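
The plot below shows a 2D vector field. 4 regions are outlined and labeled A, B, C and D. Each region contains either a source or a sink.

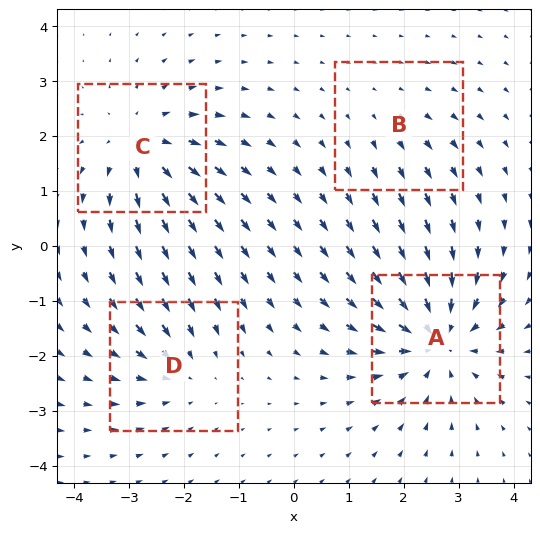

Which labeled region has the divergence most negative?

A

Divergence at each region's feature centre — A: about -6, B: about +2, C: about +5, D: about -3. Region A is most negative.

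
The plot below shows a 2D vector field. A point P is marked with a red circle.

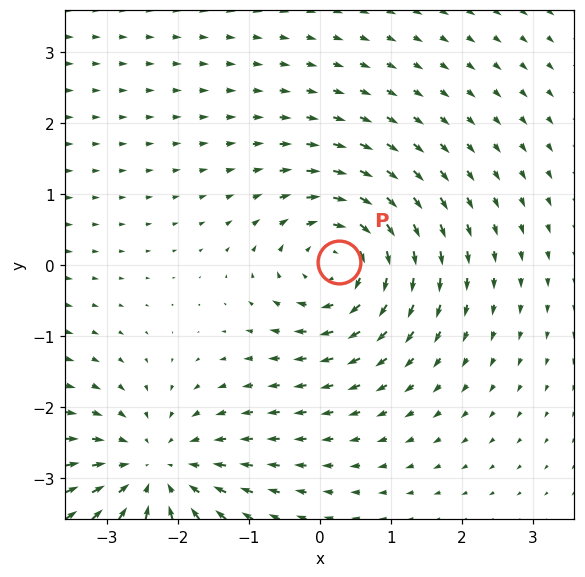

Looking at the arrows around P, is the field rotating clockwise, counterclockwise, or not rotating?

Near P at (0.3, 0.0) the arrows circulate clockwise. The curl (z-component) there is about -5; negative curl means clockwise rotation.

clockwise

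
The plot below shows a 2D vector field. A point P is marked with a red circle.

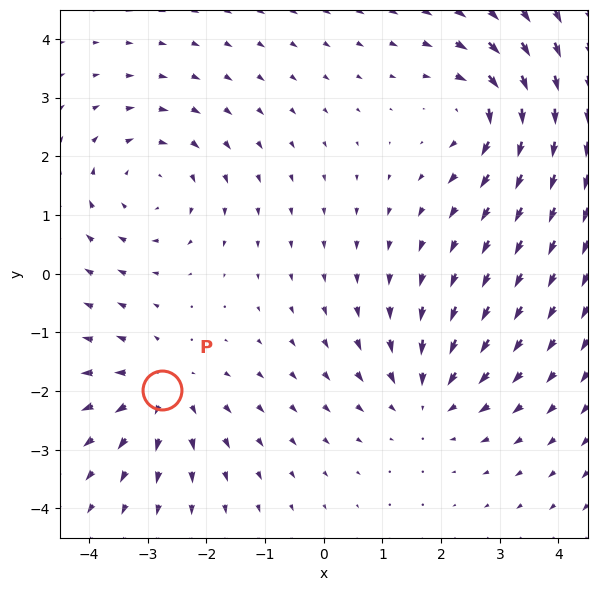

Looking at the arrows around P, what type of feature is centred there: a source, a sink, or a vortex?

source

At P (-2.8, -2.0) the arrows spread outward. Divergence about +4, curl ≈0 — positive divergence with near-zero curl is a source.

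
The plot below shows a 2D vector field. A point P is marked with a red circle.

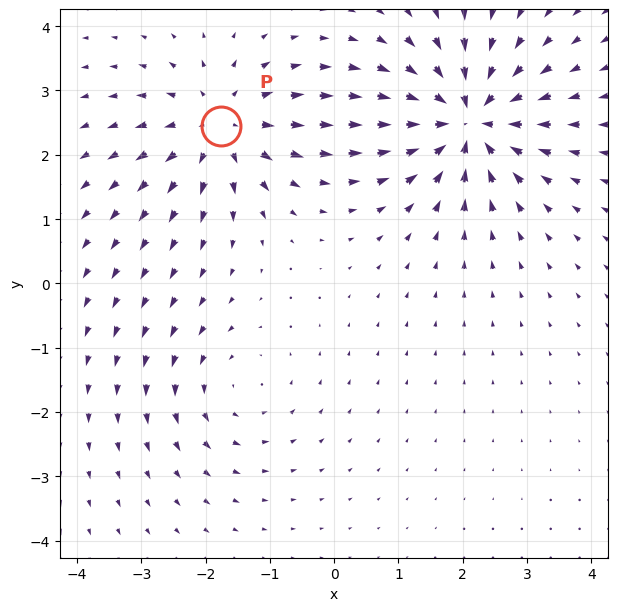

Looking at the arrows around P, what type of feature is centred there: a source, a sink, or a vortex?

At P (-1.8, 2.5) the arrows spread outward. Divergence about +4, curl ≈0 — positive divergence with near-zero curl is a source.

source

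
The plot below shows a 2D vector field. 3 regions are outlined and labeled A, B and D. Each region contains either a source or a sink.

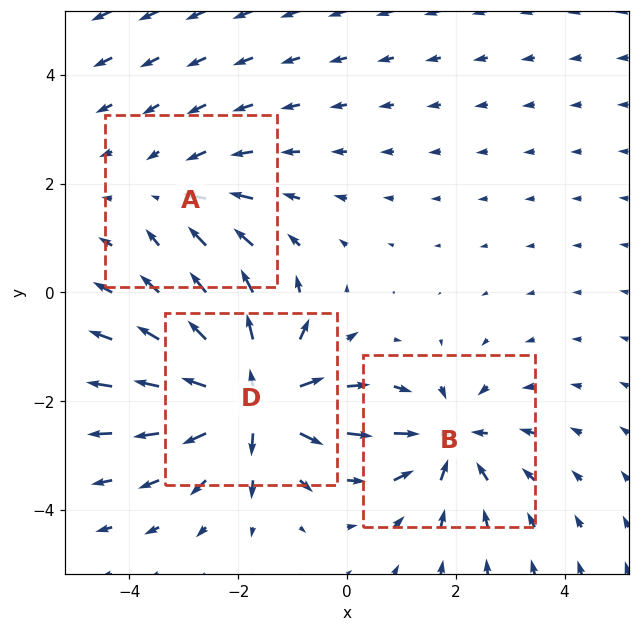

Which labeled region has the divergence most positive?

Divergence at each region's feature centre — A: about -2, B: about -3, D: about +5. Region D is most positive.

D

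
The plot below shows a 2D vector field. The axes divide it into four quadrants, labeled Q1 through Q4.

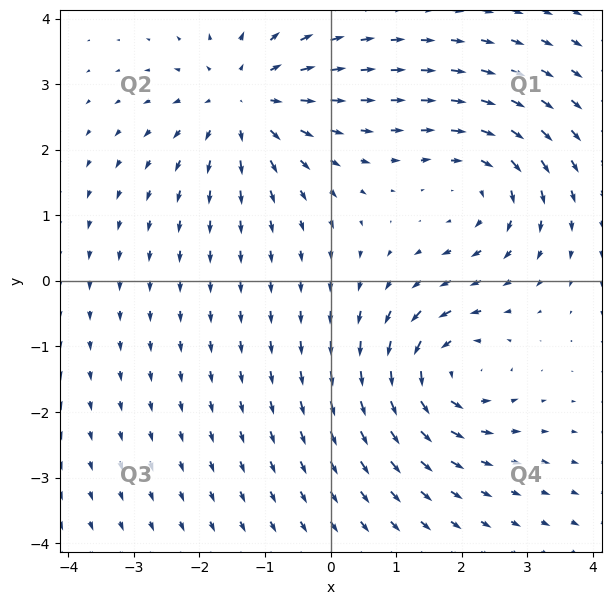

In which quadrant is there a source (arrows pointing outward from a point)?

The source sits at approximately (-1.3, 2.7), which lies in quadrant Q2. The divergence there is about +4, positive as expected for a source.

Q2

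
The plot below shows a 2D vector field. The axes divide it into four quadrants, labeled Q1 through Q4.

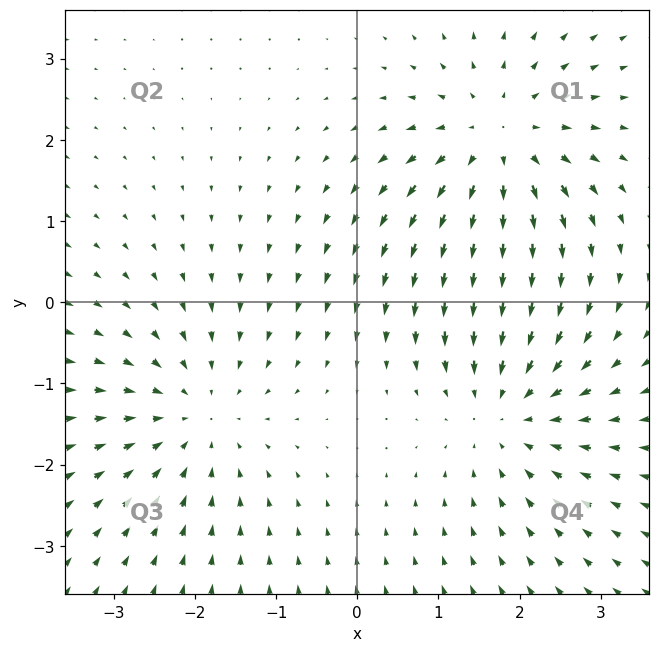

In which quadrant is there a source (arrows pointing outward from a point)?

The source sits at approximately (1.7, 2.0), which lies in quadrant Q1. The divergence there is about +5, positive as expected for a source.

Q1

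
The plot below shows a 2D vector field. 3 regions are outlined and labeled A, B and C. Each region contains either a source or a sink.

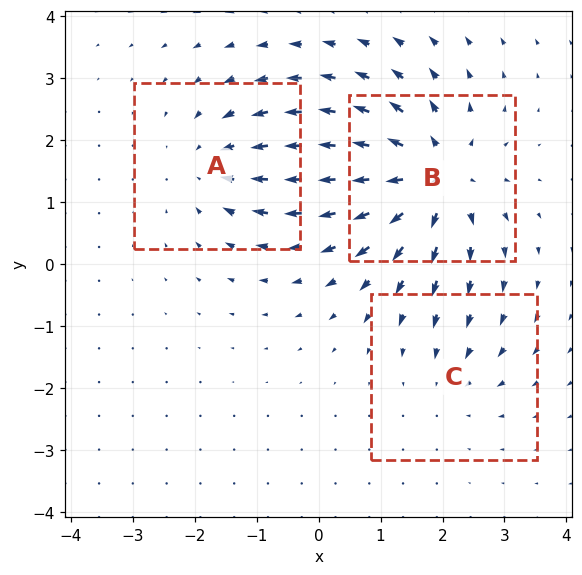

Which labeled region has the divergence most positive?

Divergence at each region's feature centre — A: about -3, B: about +5, C: about -2. Region B is most positive.

B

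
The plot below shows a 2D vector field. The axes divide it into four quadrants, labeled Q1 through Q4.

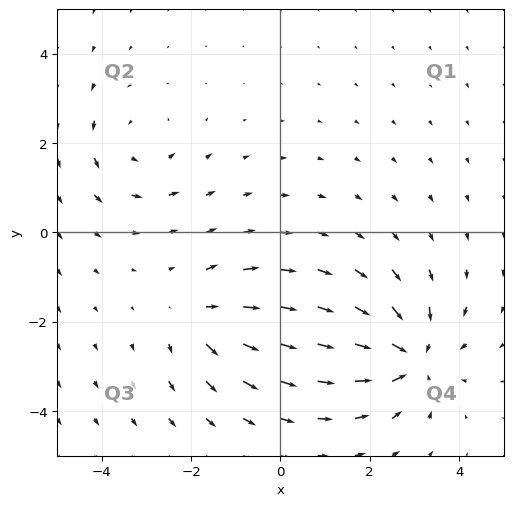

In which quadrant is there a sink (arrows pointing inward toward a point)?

Q4

The sink sits at approximately (2.9, -2.8), which lies in quadrant Q4. The divergence there is about -5, negative as expected for a sink.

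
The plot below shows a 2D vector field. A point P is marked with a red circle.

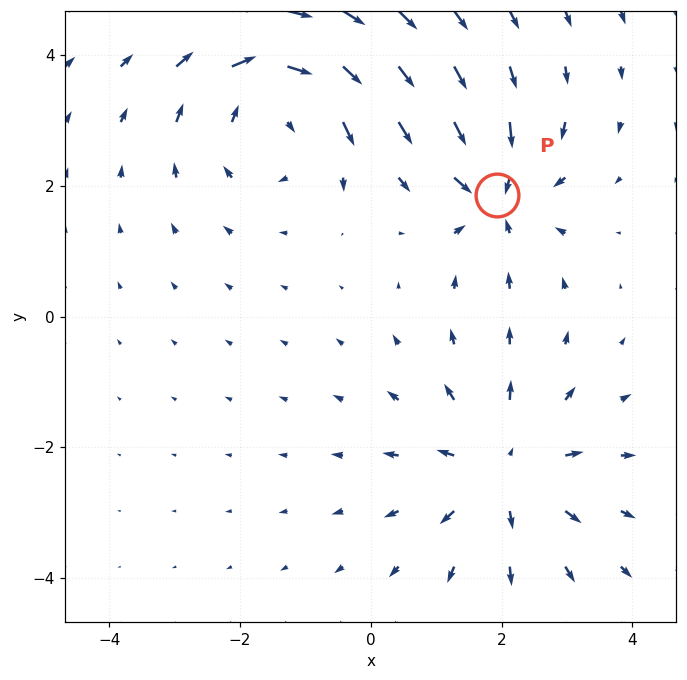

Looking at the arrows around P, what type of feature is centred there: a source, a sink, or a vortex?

At P (1.9, 1.9) the arrows converge inward. Divergence about -5, curl ≈0 — negative divergence with near-zero curl is a sink.

sink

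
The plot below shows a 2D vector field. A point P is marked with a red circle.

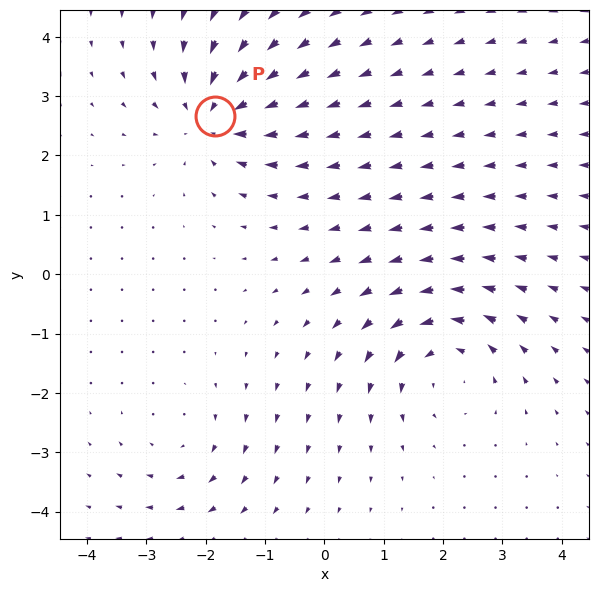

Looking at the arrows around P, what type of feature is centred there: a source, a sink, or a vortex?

sink

At P (-1.8, 2.7) the arrows converge inward. Divergence about -5, curl ≈0 — negative divergence with near-zero curl is a sink.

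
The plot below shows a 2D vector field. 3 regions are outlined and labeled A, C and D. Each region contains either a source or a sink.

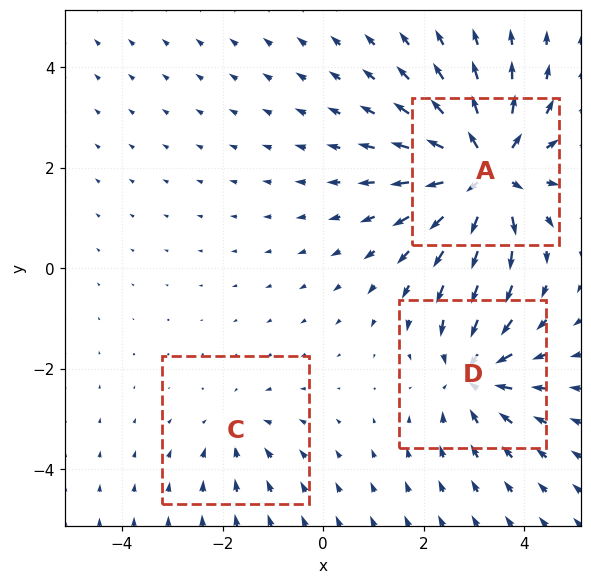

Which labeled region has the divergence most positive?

A

Divergence at each region's feature centre — A: about +6, C: about -2, D: about -4. Region A is most positive.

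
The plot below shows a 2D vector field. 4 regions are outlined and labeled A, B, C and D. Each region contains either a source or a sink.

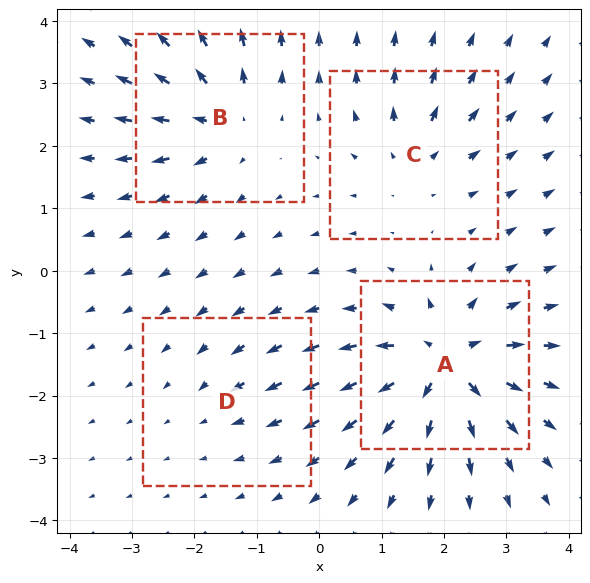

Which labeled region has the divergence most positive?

Divergence at each region's feature centre — A: about +9, B: about +6, C: about +4, D: about -2. Region A is most positive.

A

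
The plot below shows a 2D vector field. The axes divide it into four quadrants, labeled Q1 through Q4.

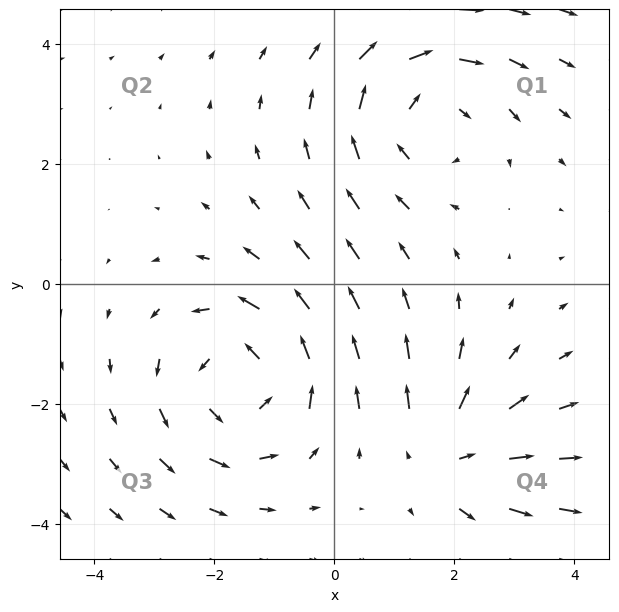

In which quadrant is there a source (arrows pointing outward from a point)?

Q4

The source sits at approximately (1.9, -2.9), which lies in quadrant Q4. The divergence there is about +3, positive as expected for a source.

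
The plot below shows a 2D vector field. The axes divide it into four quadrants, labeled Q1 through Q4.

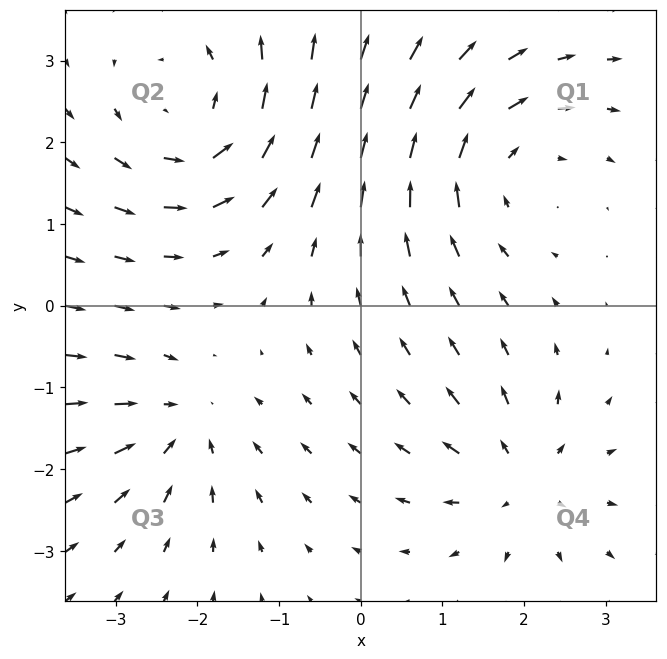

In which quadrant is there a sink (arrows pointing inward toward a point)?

The sink sits at approximately (-2.2, -1.5), which lies in quadrant Q3. The divergence there is about -4, negative as expected for a sink.

Q3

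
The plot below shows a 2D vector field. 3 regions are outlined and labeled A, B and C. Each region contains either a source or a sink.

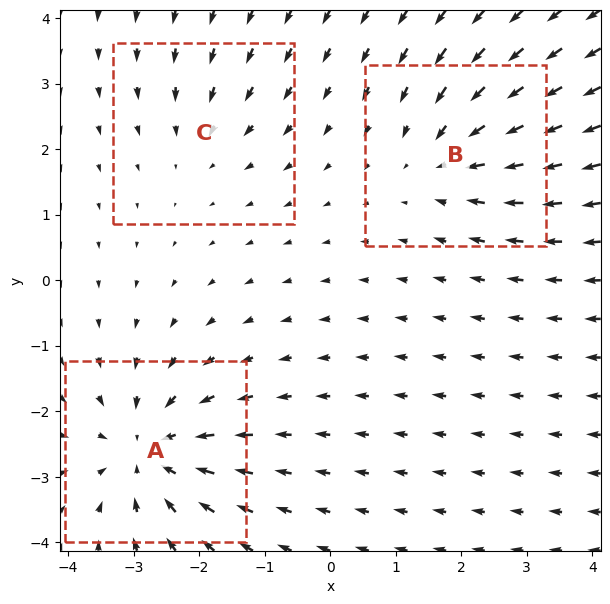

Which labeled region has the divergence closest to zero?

Divergence at each region's feature centre — A: about -5, B: about -3, C: about -2. Region C is closest to zero.

C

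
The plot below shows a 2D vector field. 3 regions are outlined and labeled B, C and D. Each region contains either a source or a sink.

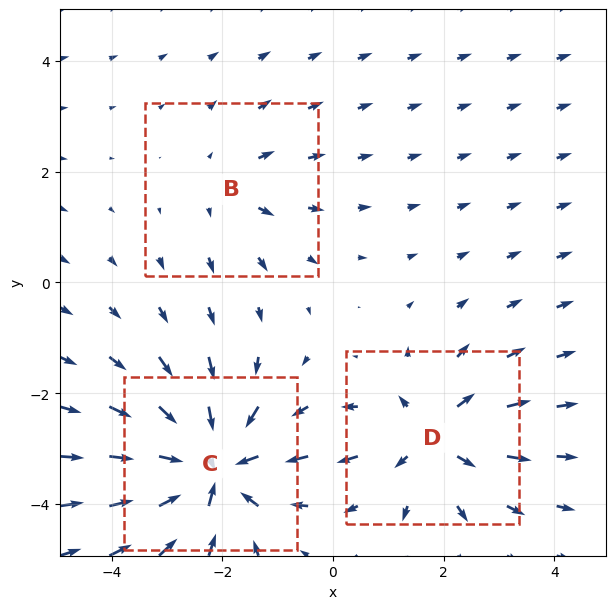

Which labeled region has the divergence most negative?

C

Divergence at each region's feature centre — B: about +2, C: about -5, D: about +4. Region C is most negative.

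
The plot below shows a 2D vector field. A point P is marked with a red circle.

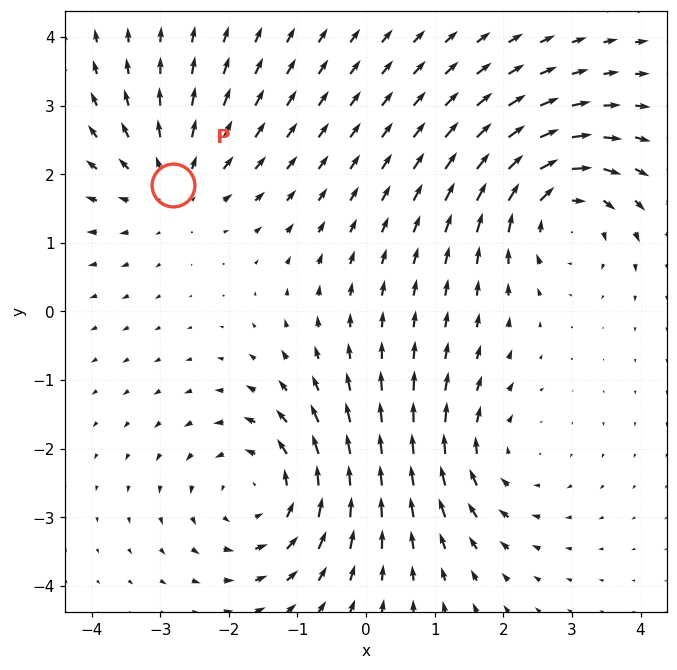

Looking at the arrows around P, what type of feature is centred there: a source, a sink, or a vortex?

source

At P (-2.8, 1.8) the arrows spread outward. Divergence about +3, curl ≈0 — positive divergence with near-zero curl is a source.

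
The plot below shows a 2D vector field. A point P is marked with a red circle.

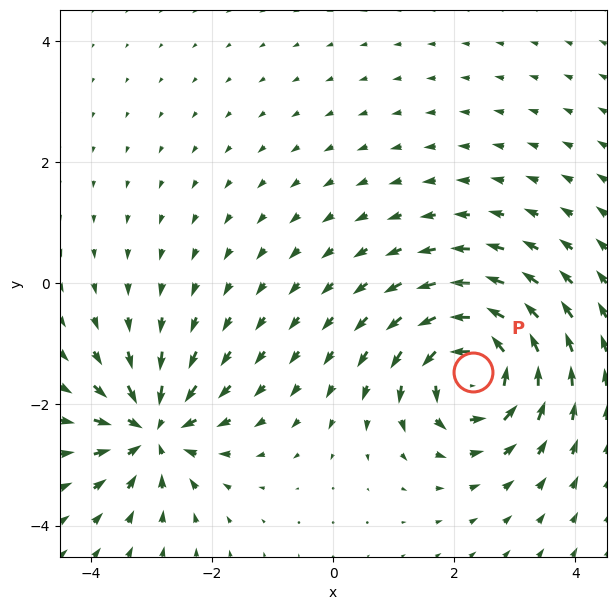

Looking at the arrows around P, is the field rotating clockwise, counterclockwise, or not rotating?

Near P at (2.3, -1.5) the arrows circulate counterclockwise. The curl (z-component) there is about +6; positive curl means counterclockwise rotation.

counterclockwise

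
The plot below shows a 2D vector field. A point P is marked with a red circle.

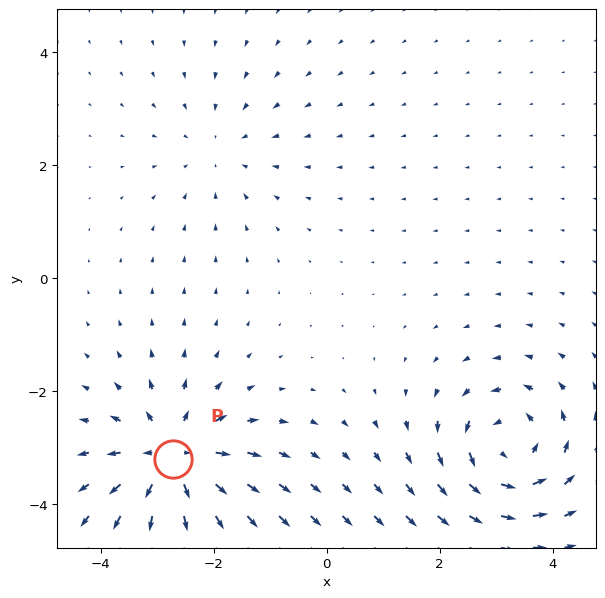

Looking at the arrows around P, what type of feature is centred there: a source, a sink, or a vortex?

source

At P (-2.7, -3.2) the arrows spread outward. Divergence about +6, curl ≈0 — positive divergence with near-zero curl is a source.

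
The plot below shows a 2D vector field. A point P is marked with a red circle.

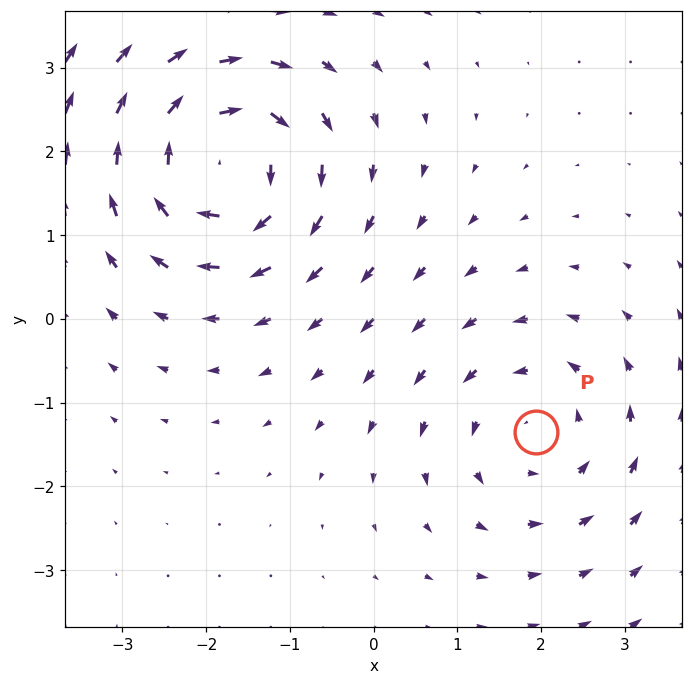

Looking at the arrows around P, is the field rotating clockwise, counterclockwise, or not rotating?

counterclockwise

Near P at (1.9, -1.4) the arrows circulate counterclockwise. The curl (z-component) there is about +3; positive curl means counterclockwise rotation.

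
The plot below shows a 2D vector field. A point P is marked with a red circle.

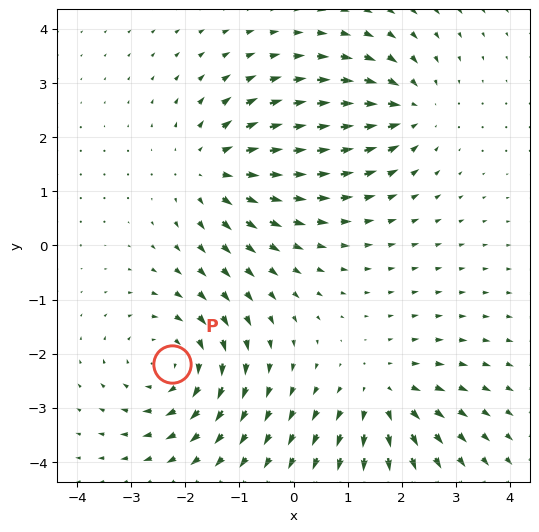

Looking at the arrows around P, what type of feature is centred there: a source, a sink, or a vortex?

vortex

At P (-2.2, -2.2) the arrows circulate clockwise. Divergence ≈0, curl about -4 — near-zero divergence with nonzero curl is a vortex.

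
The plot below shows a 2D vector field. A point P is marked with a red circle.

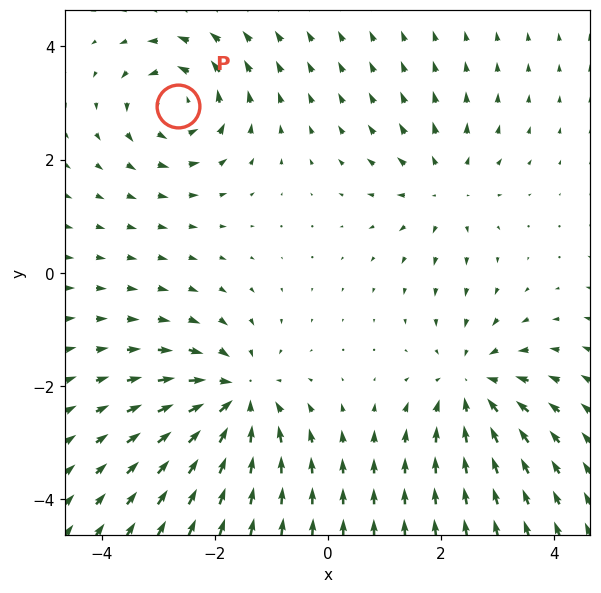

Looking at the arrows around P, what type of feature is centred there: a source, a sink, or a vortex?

vortex

At P (-2.6, 3.0) the arrows circulate counterclockwise. Divergence ≈0, curl about +4 — near-zero divergence with nonzero curl is a vortex.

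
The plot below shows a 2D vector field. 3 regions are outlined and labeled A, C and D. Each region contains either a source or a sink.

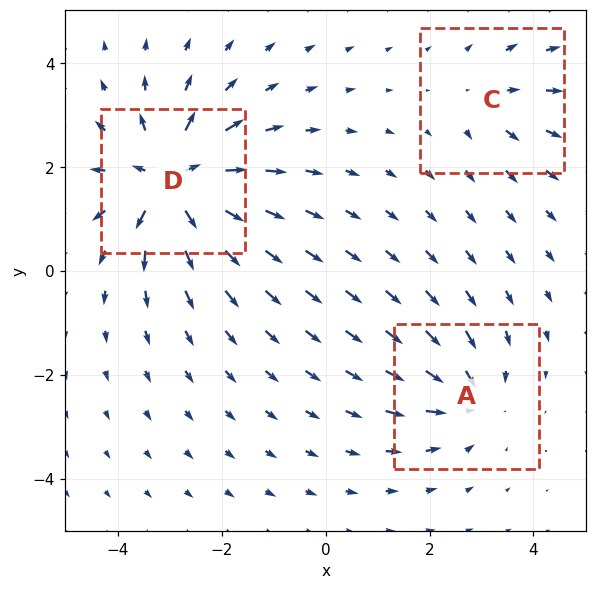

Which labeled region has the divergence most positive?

D

Divergence at each region's feature centre — A: about -3, C: about +2, D: about +6. Region D is most positive.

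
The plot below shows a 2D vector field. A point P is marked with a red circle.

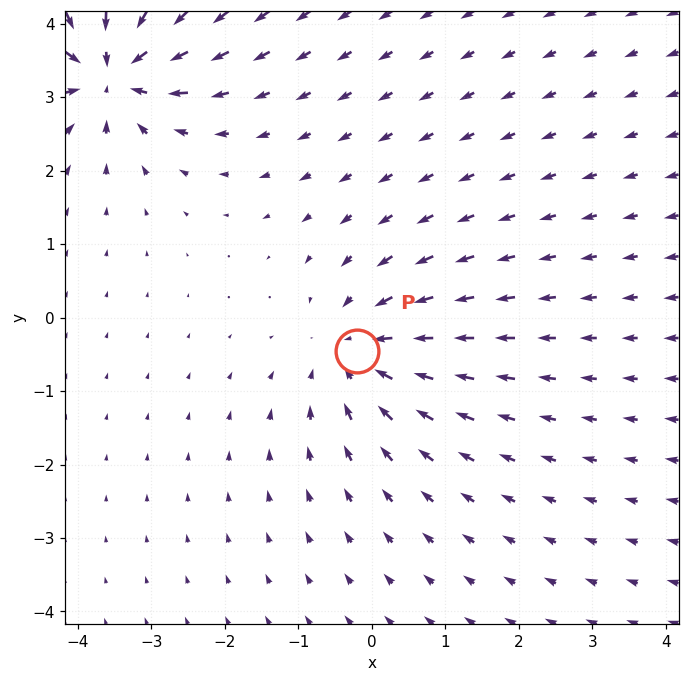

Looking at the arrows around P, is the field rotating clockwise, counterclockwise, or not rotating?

not rotating

Near P at (-0.2, -0.5) the arrows show no circulation. The curl there is ≈0.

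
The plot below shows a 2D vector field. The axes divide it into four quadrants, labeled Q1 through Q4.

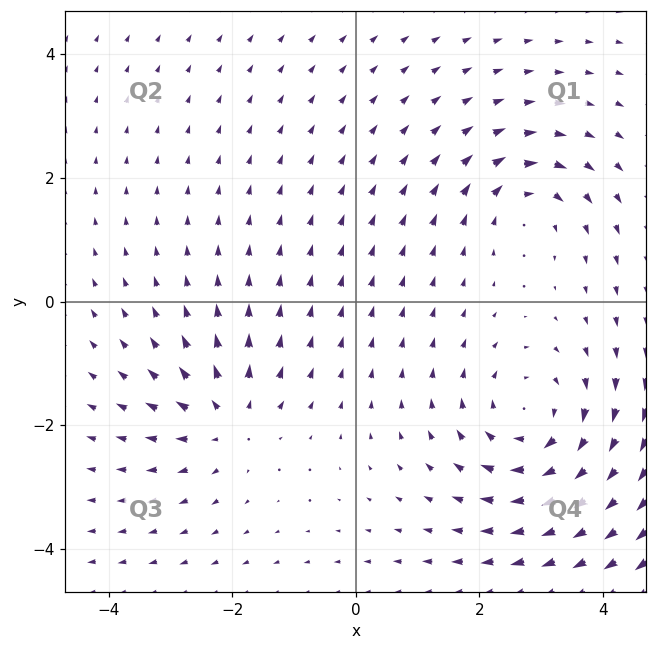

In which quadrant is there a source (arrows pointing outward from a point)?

Q3

The source sits at approximately (-2.1, -1.9), which lies in quadrant Q3. The divergence there is about +4, positive as expected for a source.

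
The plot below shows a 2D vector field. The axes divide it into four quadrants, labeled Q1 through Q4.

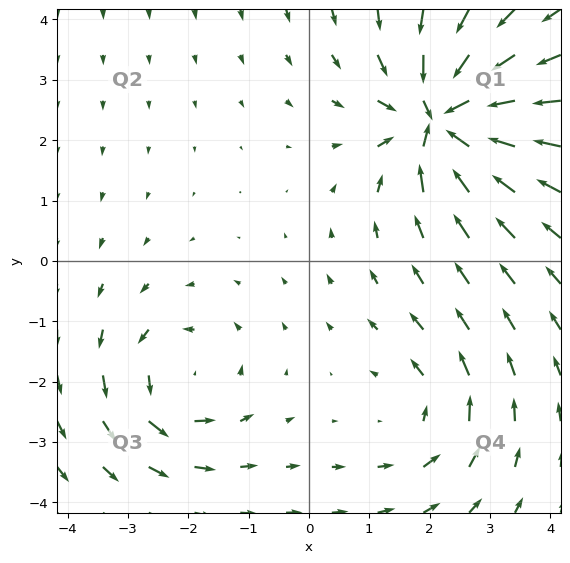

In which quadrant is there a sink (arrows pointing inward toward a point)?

The sink sits at approximately (2.2, 2.4), which lies in quadrant Q1. The divergence there is about -6, negative as expected for a sink.

Q1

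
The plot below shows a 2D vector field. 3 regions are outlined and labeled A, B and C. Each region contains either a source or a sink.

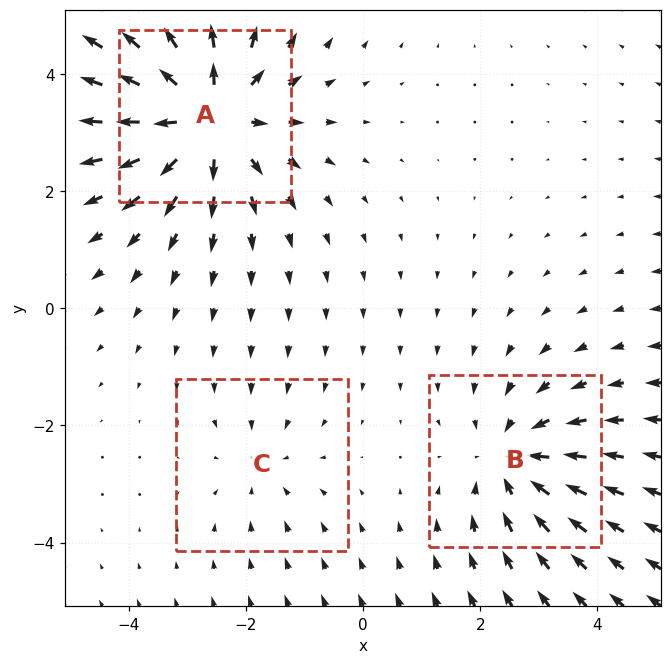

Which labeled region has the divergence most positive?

A

Divergence at each region's feature centre — A: about +5, B: about -3, C: about -2. Region A is most positive.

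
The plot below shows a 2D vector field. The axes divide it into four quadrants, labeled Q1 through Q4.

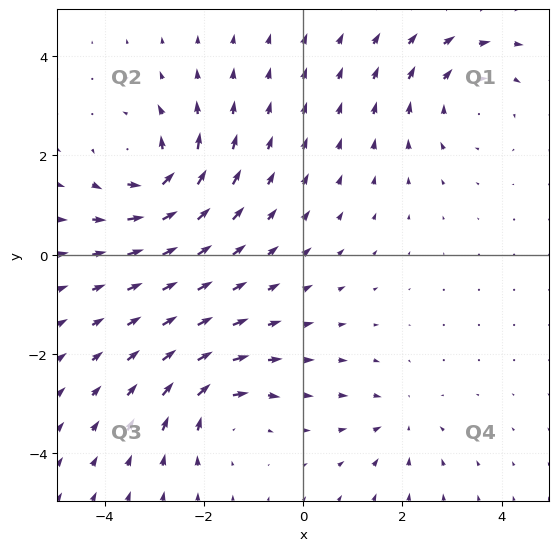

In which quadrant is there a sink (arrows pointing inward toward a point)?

The sink sits at approximately (2.0, -3.3), which lies in quadrant Q4. The divergence there is about -3, negative as expected for a sink.

Q4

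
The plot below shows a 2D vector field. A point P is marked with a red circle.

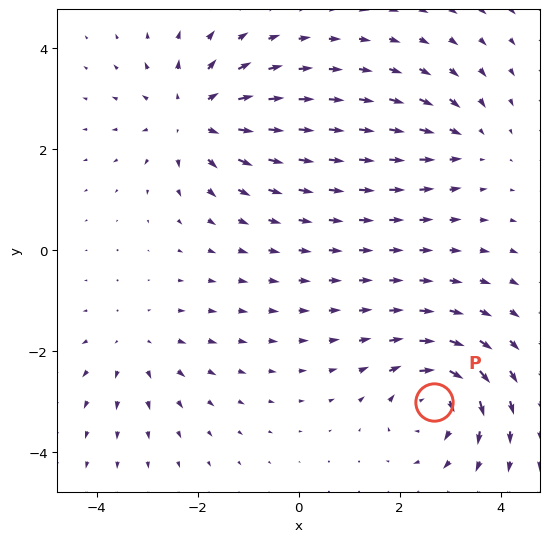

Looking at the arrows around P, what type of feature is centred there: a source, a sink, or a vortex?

vortex

At P (2.7, -3.0) the arrows circulate clockwise. Divergence ≈0, curl about -6 — near-zero divergence with nonzero curl is a vortex.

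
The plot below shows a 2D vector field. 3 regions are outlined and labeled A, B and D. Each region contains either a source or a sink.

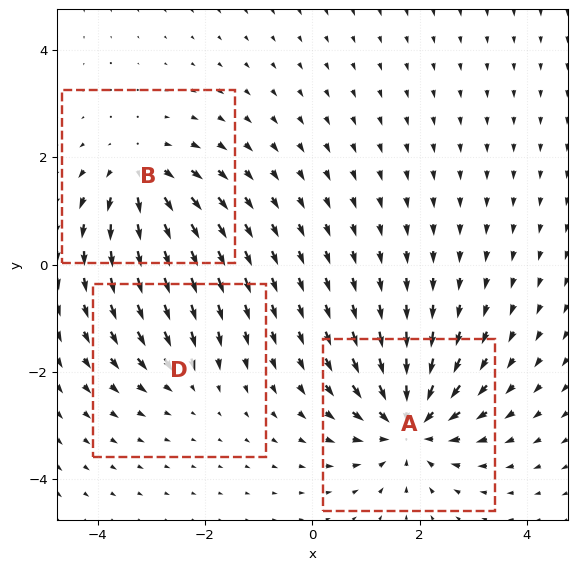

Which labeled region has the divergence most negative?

Divergence at each region's feature centre — A: about -5, B: about +4, D: about -2. Region A is most negative.

A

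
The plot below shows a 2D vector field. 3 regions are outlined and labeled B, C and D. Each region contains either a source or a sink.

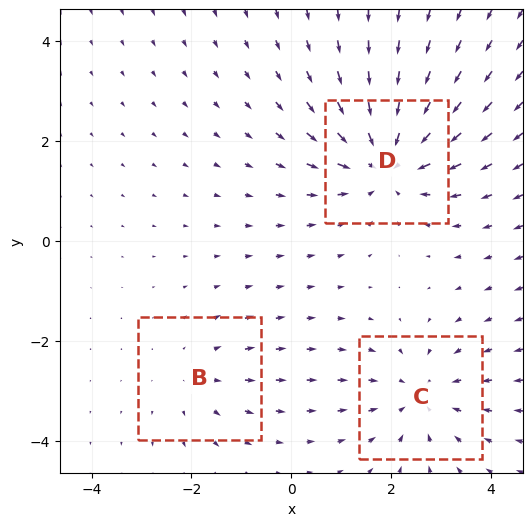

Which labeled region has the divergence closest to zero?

B

Divergence at each region's feature centre — B: about +2, C: about -3, D: about -4. Region B is closest to zero.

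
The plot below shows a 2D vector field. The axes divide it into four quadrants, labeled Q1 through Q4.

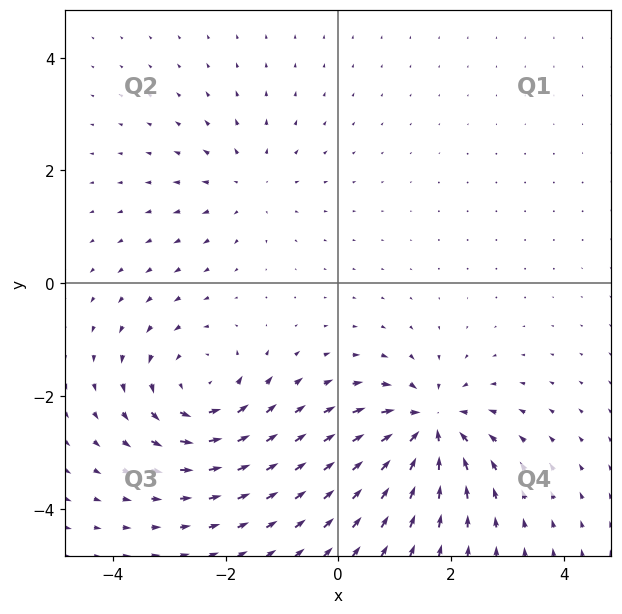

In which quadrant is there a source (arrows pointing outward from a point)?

Q2

The source sits at approximately (-1.6, 1.7), which lies in quadrant Q2. The divergence there is about +3, positive as expected for a source.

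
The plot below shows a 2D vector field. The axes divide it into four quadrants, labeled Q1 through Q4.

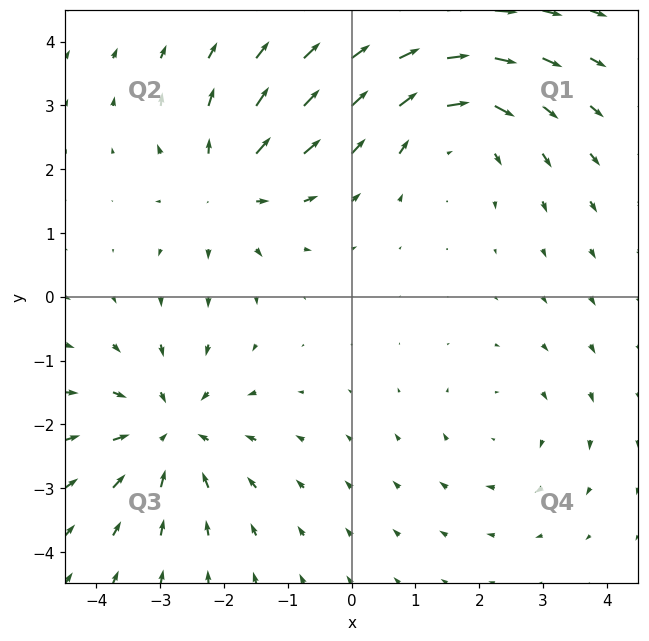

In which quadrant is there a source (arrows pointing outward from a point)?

The source sits at approximately (-1.9, 1.8), which lies in quadrant Q2. The divergence there is about +4, positive as expected for a source.

Q2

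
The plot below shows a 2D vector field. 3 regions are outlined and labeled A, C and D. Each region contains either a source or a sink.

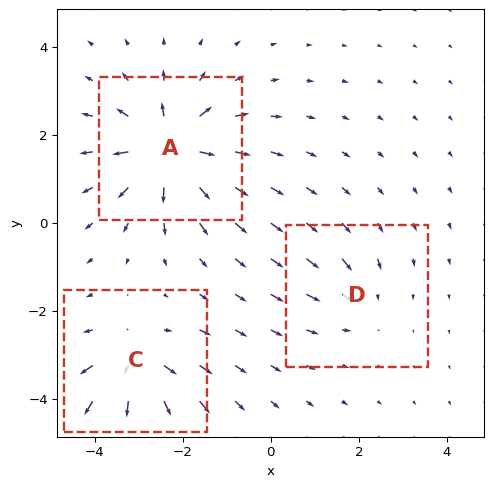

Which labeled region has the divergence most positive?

A

Divergence at each region's feature centre — A: about +6, C: about +4, D: about -2. Region A is most positive.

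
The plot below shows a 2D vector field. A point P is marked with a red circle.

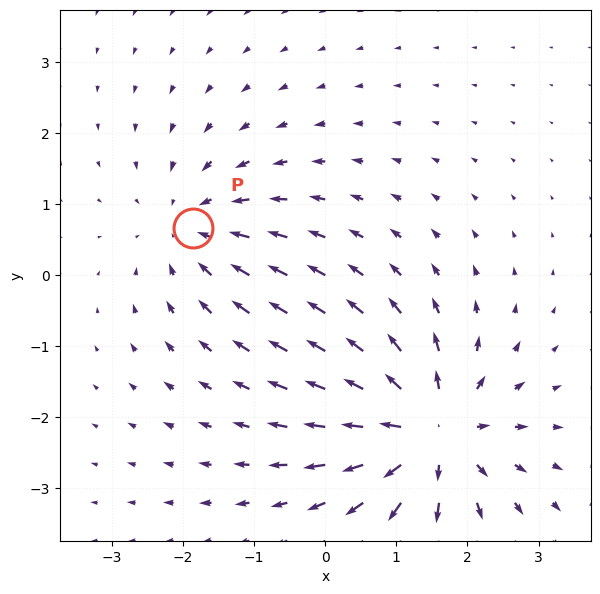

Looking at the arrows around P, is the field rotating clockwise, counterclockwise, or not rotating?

not rotating

Near P at (-1.9, 0.7) the arrows show no circulation. The curl there is ≈0.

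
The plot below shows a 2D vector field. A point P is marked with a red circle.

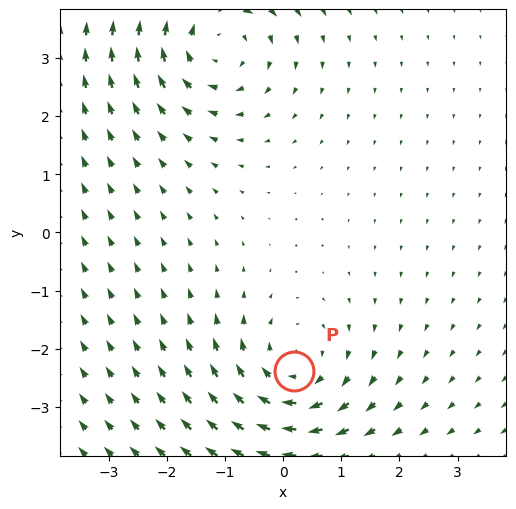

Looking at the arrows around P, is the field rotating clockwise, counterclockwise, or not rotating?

clockwise

Near P at (0.2, -2.4) the arrows circulate clockwise. The curl (z-component) there is about -3; negative curl means clockwise rotation.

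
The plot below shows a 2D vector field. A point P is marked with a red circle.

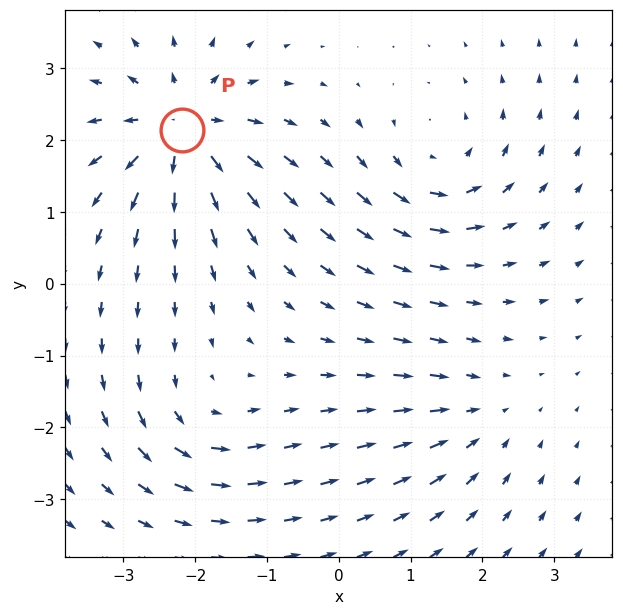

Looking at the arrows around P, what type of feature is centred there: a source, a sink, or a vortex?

source

At P (-2.2, 2.1) the arrows spread outward. Divergence about +6, curl ≈0 — positive divergence with near-zero curl is a source.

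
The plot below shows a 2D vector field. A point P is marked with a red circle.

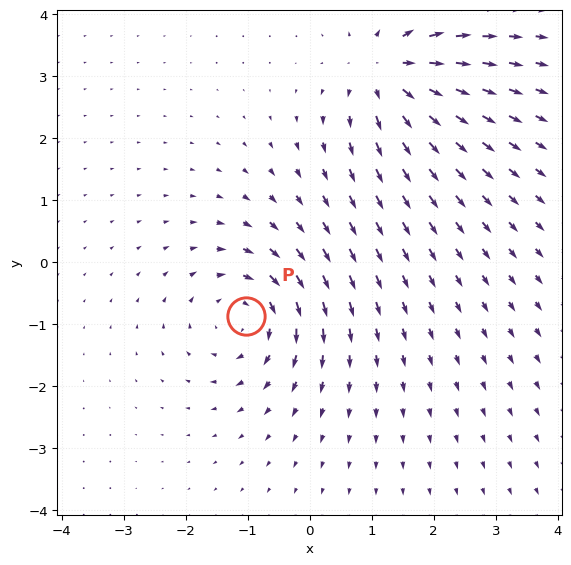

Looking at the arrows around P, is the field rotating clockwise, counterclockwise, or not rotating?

Near P at (-1.0, -0.9) the arrows circulate clockwise. The curl (z-component) there is about -4; negative curl means clockwise rotation.

clockwise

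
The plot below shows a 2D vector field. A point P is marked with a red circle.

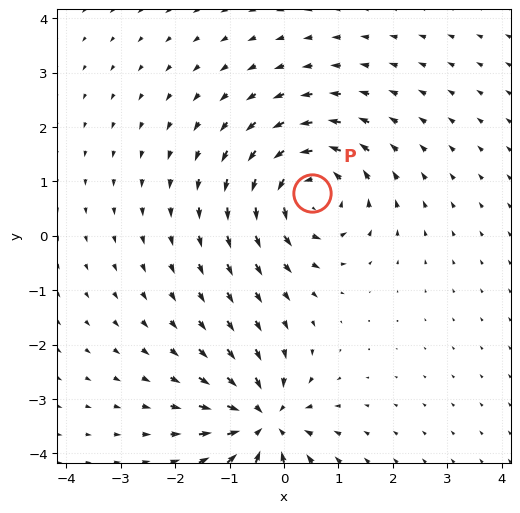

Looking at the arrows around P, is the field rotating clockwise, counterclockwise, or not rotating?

counterclockwise

Near P at (0.5, 0.8) the arrows circulate counterclockwise. The curl (z-component) there is about +5; positive curl means counterclockwise rotation.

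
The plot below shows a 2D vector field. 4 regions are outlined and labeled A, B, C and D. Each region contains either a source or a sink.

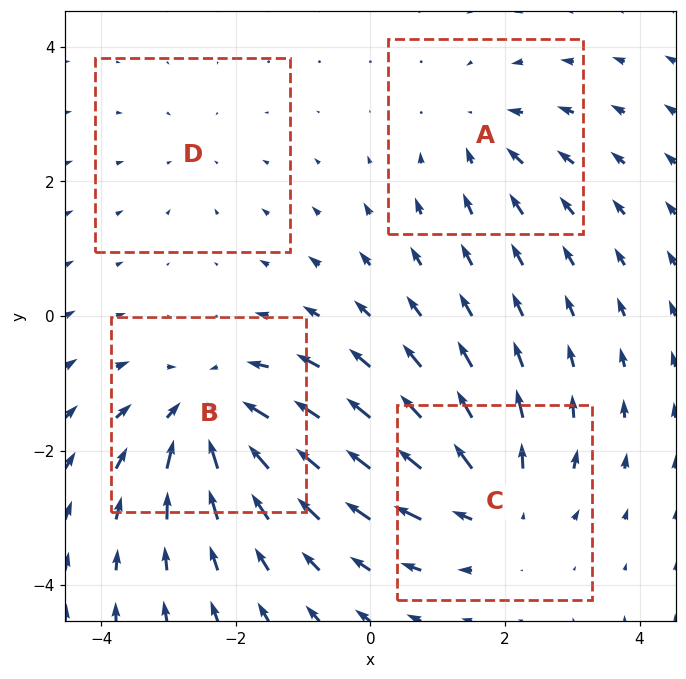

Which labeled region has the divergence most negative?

B

Divergence at each region's feature centre — A: about -3, B: about -6, C: about +5, D: about -2. Region B is most negative.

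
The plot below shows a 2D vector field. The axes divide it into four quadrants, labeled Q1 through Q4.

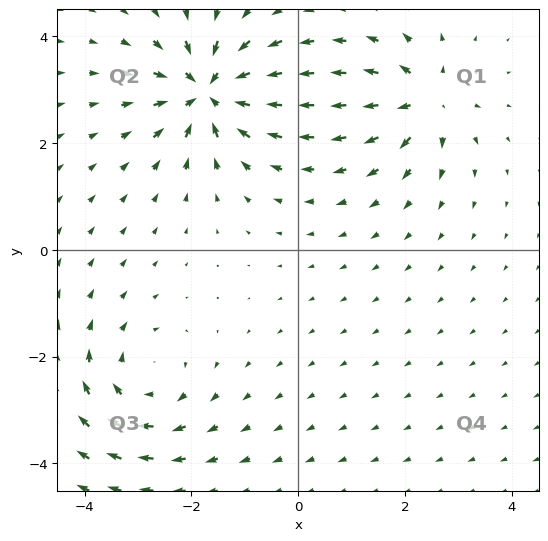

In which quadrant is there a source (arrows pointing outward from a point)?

The source sits at approximately (2.4, 2.8), which lies in quadrant Q1. The divergence there is about +4, positive as expected for a source.

Q1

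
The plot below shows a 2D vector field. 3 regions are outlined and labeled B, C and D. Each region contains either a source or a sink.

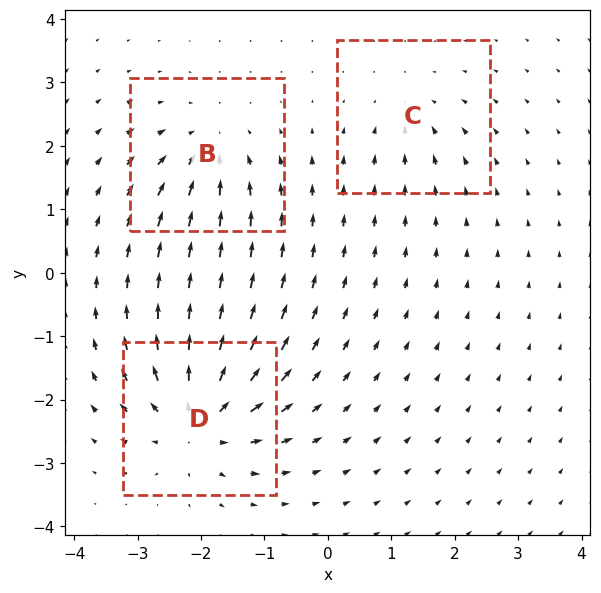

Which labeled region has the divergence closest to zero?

Divergence at each region's feature centre — B: about -4, C: about -3, D: about +6. Region C is closest to zero.

C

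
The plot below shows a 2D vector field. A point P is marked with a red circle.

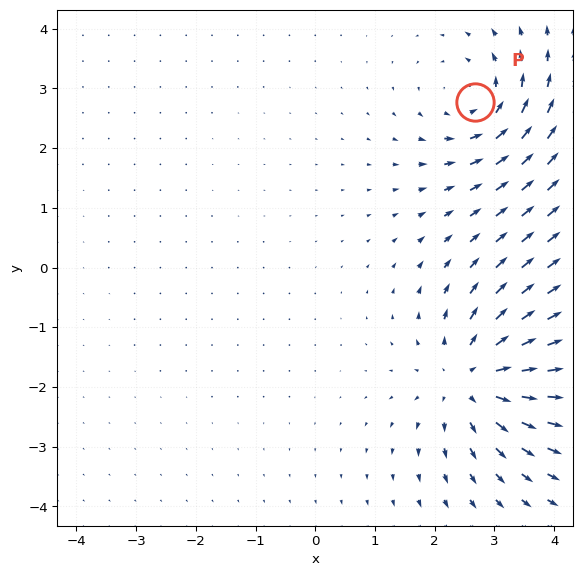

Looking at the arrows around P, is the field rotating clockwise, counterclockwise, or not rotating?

counterclockwise

Near P at (2.7, 2.8) the arrows circulate counterclockwise. The curl (z-component) there is about +4; positive curl means counterclockwise rotation.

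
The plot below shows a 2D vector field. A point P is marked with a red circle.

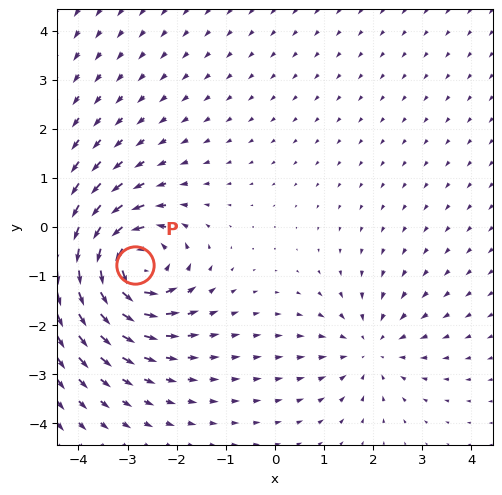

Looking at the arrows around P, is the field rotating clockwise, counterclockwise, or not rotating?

counterclockwise

Near P at (-2.8, -0.8) the arrows circulate counterclockwise. The curl (z-component) there is about +6; positive curl means counterclockwise rotation.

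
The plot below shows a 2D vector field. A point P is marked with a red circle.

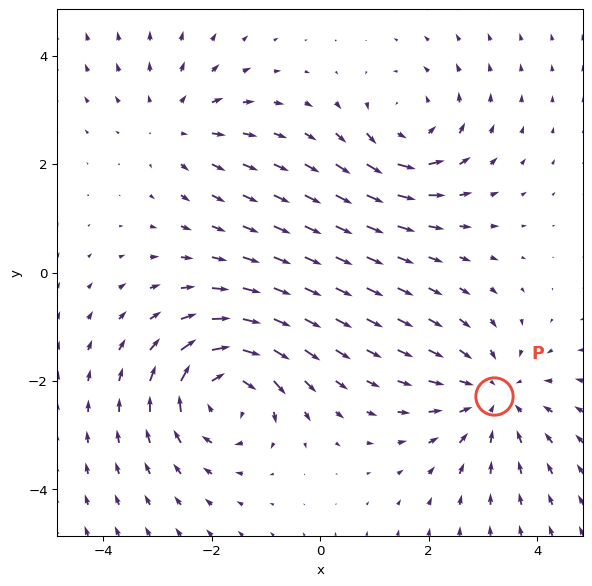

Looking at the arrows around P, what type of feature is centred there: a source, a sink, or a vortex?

At P (3.2, -2.3) the arrows converge inward. Divergence about -4, curl ≈0 — negative divergence with near-zero curl is a sink.

sink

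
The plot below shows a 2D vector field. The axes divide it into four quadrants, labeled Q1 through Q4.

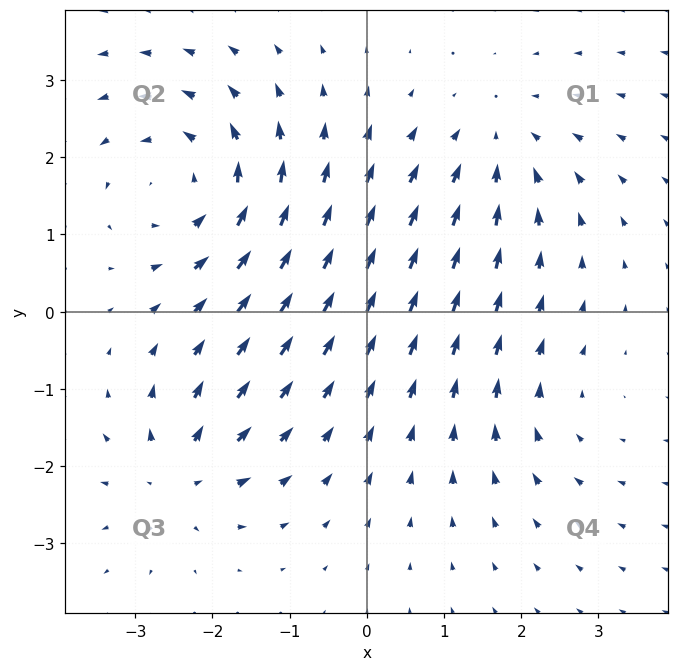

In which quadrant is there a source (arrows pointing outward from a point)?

The source sits at approximately (-2.4, -2.1), which lies in quadrant Q3. The divergence there is about +4, positive as expected for a source.

Q3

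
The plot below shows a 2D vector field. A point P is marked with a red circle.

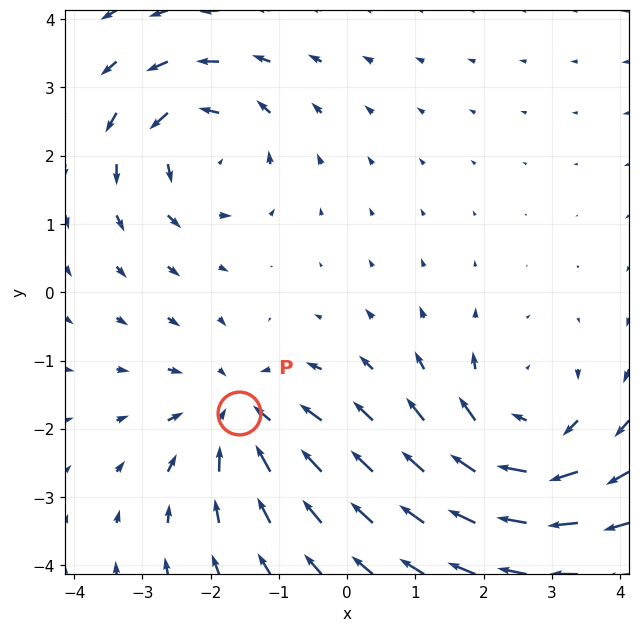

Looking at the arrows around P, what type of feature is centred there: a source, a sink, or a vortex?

At P (-1.6, -1.8) the arrows converge inward. Divergence about -4, curl ≈0 — negative divergence with near-zero curl is a sink.

sink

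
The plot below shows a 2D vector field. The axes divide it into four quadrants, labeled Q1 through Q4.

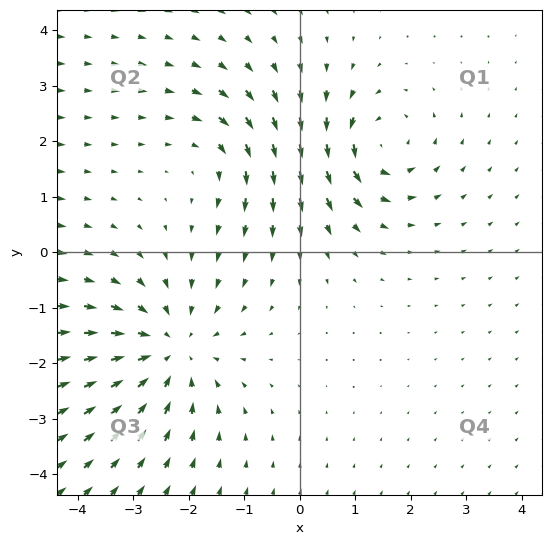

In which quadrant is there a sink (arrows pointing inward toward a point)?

Q3

The sink sits at approximately (-2.3, -1.8), which lies in quadrant Q3. The divergence there is about -4, negative as expected for a sink.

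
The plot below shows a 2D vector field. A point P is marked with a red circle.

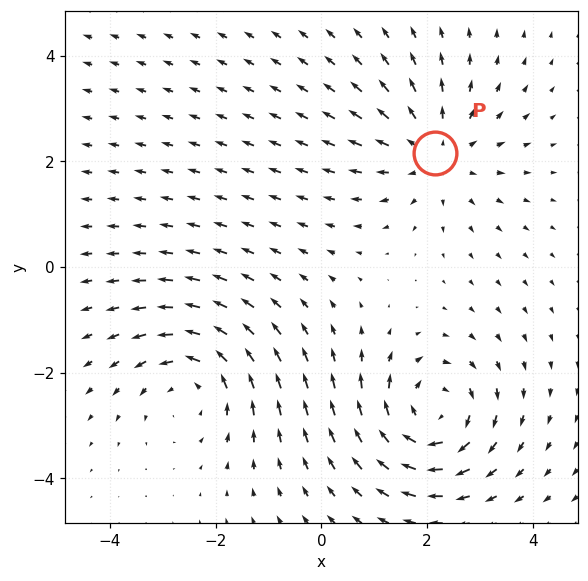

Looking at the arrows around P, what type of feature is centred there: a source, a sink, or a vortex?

At P (2.1, 2.2) the arrows spread outward. Divergence about +3, curl ≈0 — positive divergence with near-zero curl is a source.

source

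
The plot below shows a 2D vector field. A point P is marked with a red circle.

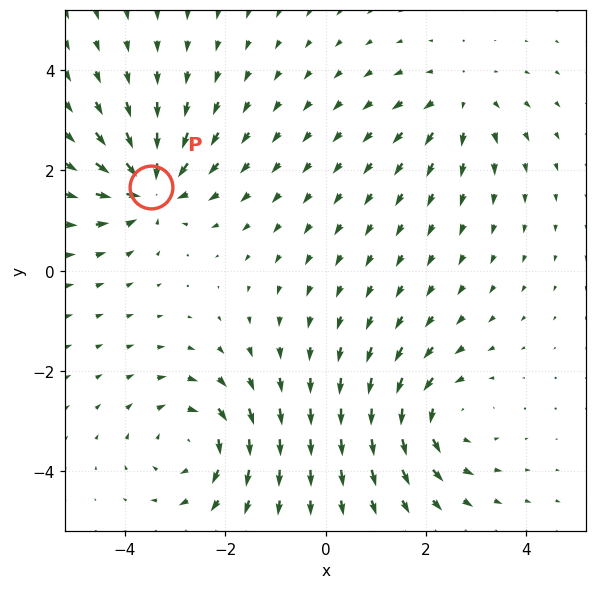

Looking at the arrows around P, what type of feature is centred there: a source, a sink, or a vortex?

sink

At P (-3.5, 1.7) the arrows converge inward. Divergence about -7, curl ≈0 — negative divergence with near-zero curl is a sink.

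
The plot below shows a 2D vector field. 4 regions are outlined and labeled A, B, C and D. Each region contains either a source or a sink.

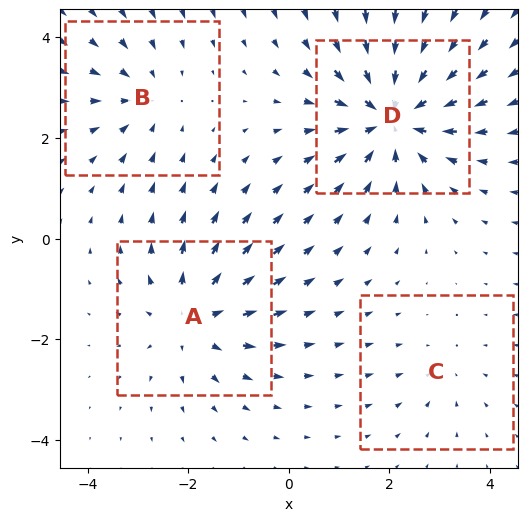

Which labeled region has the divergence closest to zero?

Divergence at each region's feature centre — A: about +4, B: about -3, C: about -2, D: about -6. Region C is closest to zero.

C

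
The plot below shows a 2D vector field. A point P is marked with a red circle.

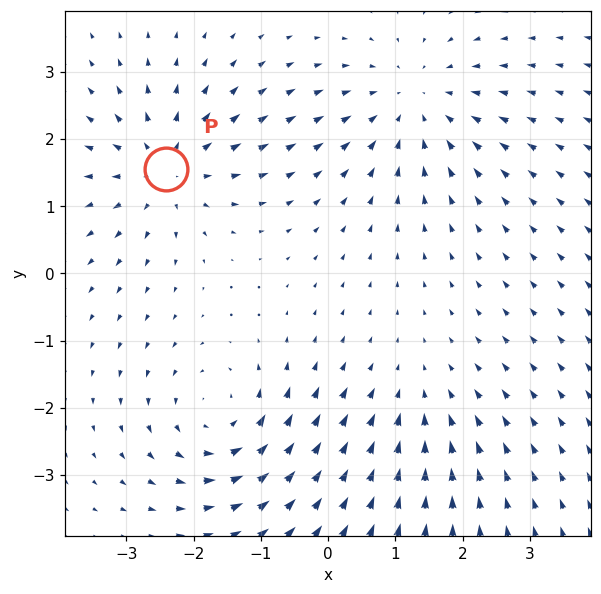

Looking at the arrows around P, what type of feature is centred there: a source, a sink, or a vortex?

source

At P (-2.4, 1.5) the arrows spread outward. Divergence about +5, curl ≈0 — positive divergence with near-zero curl is a source.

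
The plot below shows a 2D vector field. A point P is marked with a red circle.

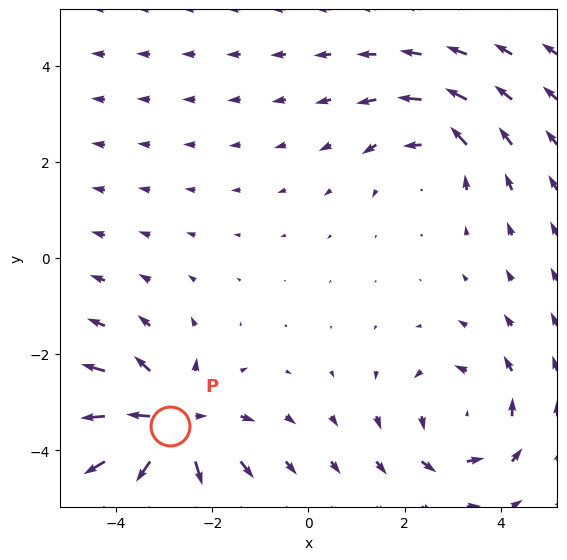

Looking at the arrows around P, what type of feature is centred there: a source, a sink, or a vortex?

source

At P (-2.9, -3.5) the arrows spread outward. Divergence about +5, curl ≈0 — positive divergence with near-zero curl is a source.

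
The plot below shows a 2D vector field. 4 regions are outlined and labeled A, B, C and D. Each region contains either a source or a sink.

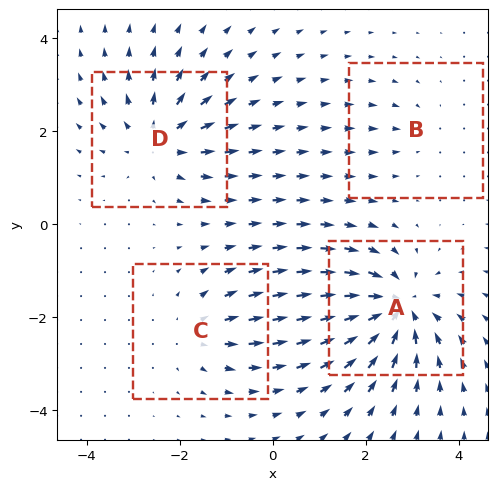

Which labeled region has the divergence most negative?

A

Divergence at each region's feature centre — A: about -7, B: about -2, C: about +4, D: about +5. Region A is most negative.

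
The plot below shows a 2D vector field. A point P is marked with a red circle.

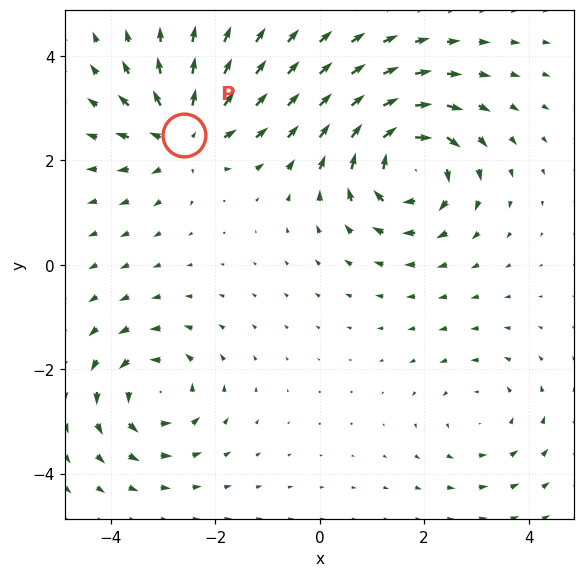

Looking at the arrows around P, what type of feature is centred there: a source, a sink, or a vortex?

source

At P (-2.6, 2.5) the arrows spread outward. Divergence about +5, curl ≈0 — positive divergence with near-zero curl is a source.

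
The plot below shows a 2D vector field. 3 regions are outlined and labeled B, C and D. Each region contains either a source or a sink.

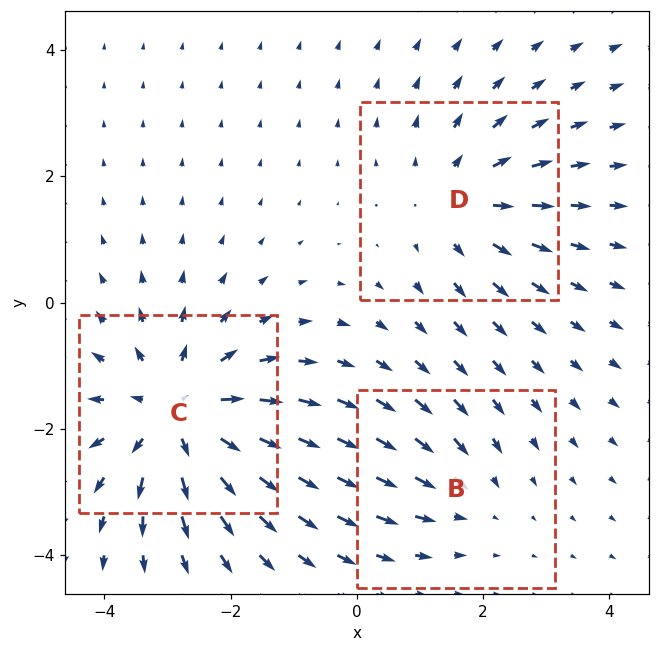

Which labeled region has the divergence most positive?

C

Divergence at each region's feature centre — B: about -2, C: about +4, D: about +3. Region C is most positive.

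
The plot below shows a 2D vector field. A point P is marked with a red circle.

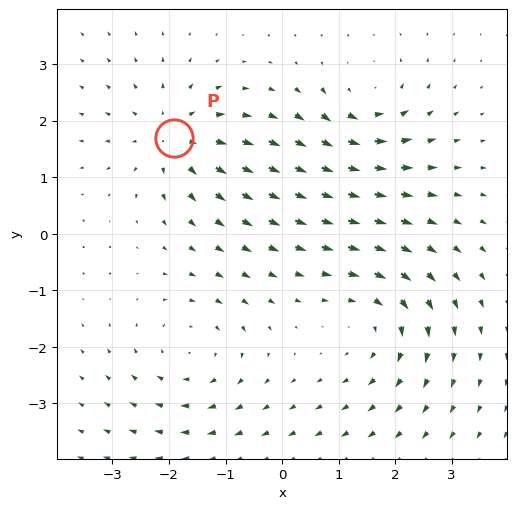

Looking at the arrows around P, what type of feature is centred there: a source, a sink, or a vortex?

source

At P (-1.9, 1.7) the arrows spread outward. Divergence about +6, curl ≈0 — positive divergence with near-zero curl is a source.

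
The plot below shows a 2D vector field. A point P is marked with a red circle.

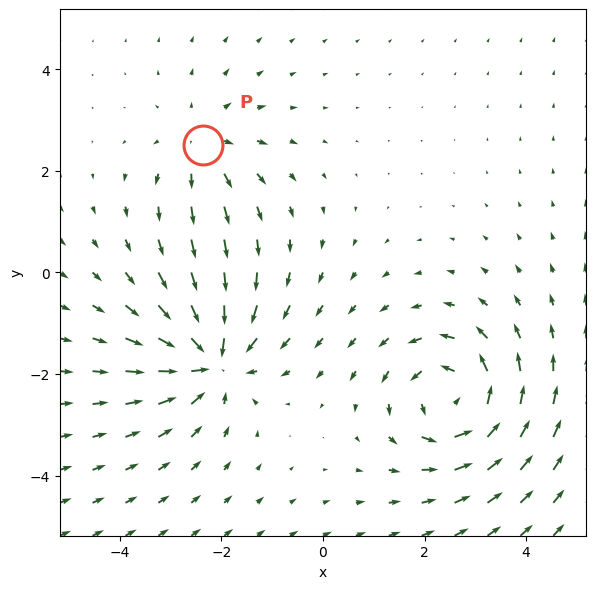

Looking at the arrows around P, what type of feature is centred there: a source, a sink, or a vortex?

source

At P (-2.4, 2.5) the arrows spread outward. Divergence about +3, curl ≈0 — positive divergence with near-zero curl is a source.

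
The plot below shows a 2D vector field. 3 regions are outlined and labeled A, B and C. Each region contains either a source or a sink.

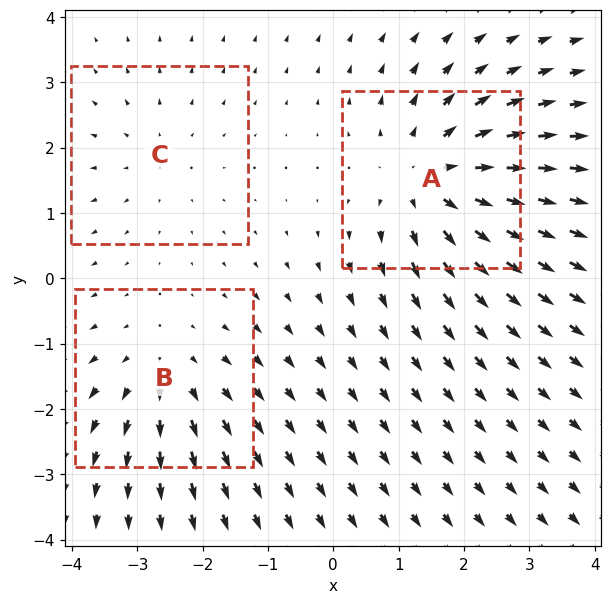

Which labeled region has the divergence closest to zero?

Divergence at each region's feature centre — A: about +4, B: about +3, C: about +2. Region C is closest to zero.

C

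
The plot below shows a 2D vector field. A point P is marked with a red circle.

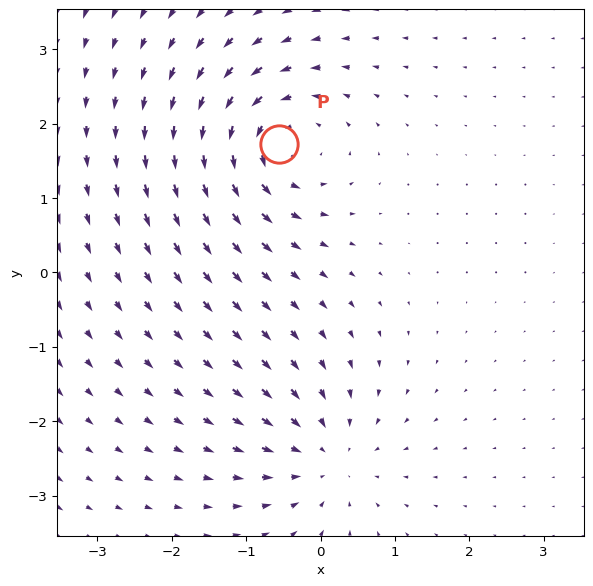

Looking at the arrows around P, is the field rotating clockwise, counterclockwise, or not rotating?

Near P at (-0.6, 1.7) the arrows circulate counterclockwise. The curl (z-component) there is about +5; positive curl means counterclockwise rotation.

counterclockwise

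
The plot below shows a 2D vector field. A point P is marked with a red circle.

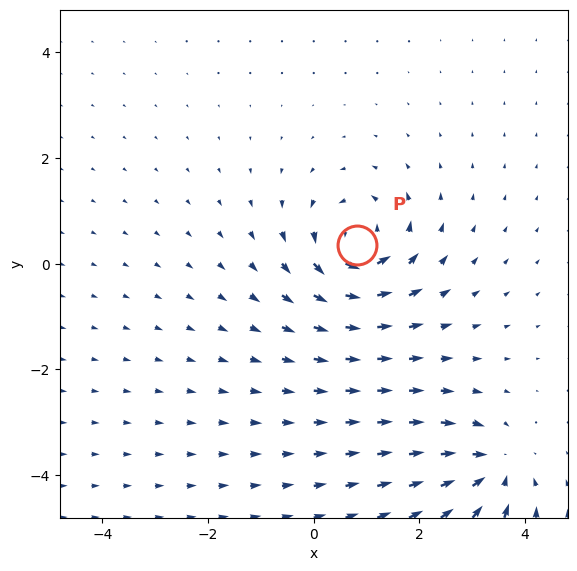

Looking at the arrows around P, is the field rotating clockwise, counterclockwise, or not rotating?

counterclockwise

Near P at (0.8, 0.4) the arrows circulate counterclockwise. The curl (z-component) there is about +5; positive curl means counterclockwise rotation.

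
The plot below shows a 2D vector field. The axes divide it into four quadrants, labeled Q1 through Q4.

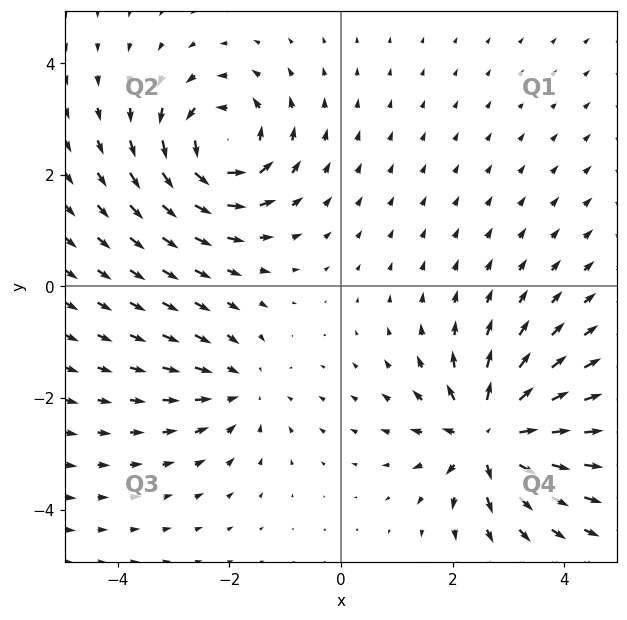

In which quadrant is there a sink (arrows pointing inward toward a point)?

The sink sits at approximately (-1.8, -1.8), which lies in quadrant Q3. The divergence there is about -3, negative as expected for a sink.

Q3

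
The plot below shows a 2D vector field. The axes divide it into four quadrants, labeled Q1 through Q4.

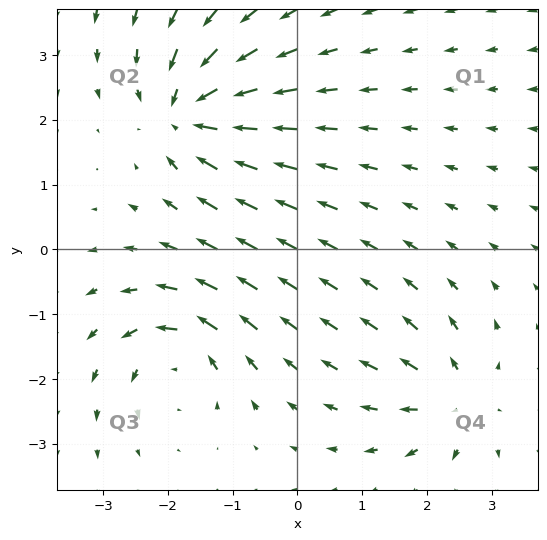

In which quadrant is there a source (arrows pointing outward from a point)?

Q4

The source sits at approximately (2.4, -2.3), which lies in quadrant Q4. The divergence there is about +4, positive as expected for a source.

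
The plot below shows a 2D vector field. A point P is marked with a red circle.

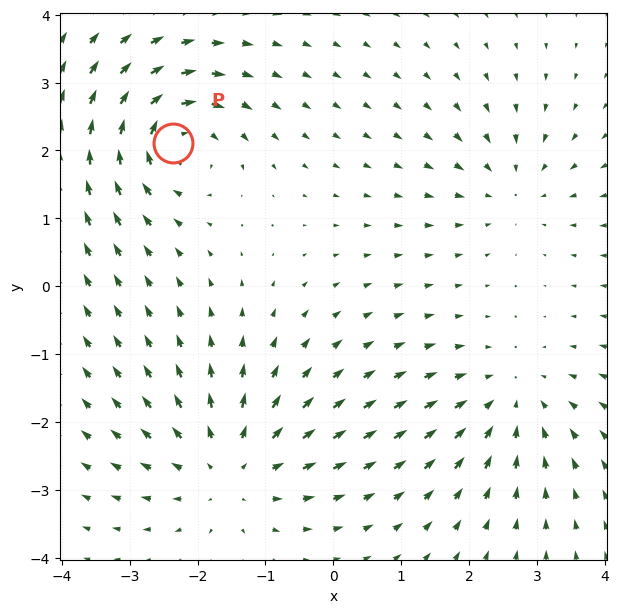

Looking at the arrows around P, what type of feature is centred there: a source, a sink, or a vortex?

vortex

At P (-2.4, 2.1) the arrows circulate clockwise. Divergence ≈0, curl about -6 — near-zero divergence with nonzero curl is a vortex.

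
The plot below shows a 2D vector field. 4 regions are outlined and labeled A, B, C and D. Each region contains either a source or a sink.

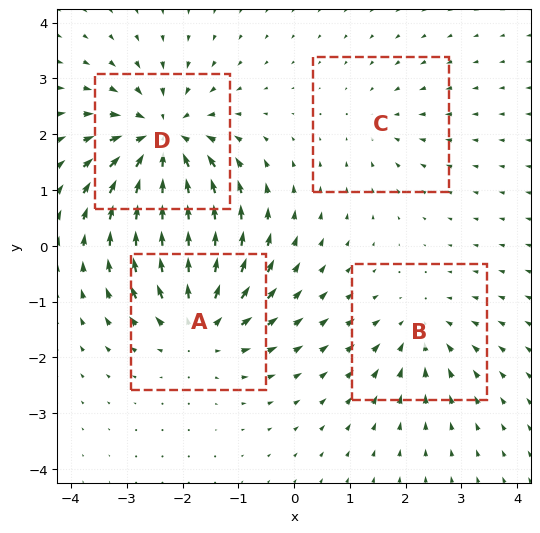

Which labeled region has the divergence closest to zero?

Divergence at each region's feature centre — A: about +6, B: about -4, C: about -2, D: about -7. Region C is closest to zero.

C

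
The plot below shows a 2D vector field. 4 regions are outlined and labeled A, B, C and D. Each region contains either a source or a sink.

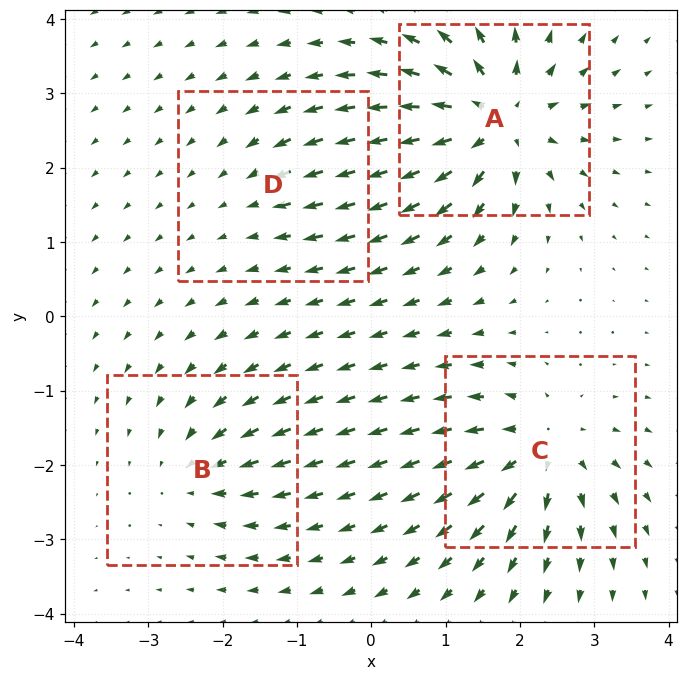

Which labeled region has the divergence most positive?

Divergence at each region's feature centre — A: about +8, B: about -4, C: about +6, D: about -3. Region A is most positive.

A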